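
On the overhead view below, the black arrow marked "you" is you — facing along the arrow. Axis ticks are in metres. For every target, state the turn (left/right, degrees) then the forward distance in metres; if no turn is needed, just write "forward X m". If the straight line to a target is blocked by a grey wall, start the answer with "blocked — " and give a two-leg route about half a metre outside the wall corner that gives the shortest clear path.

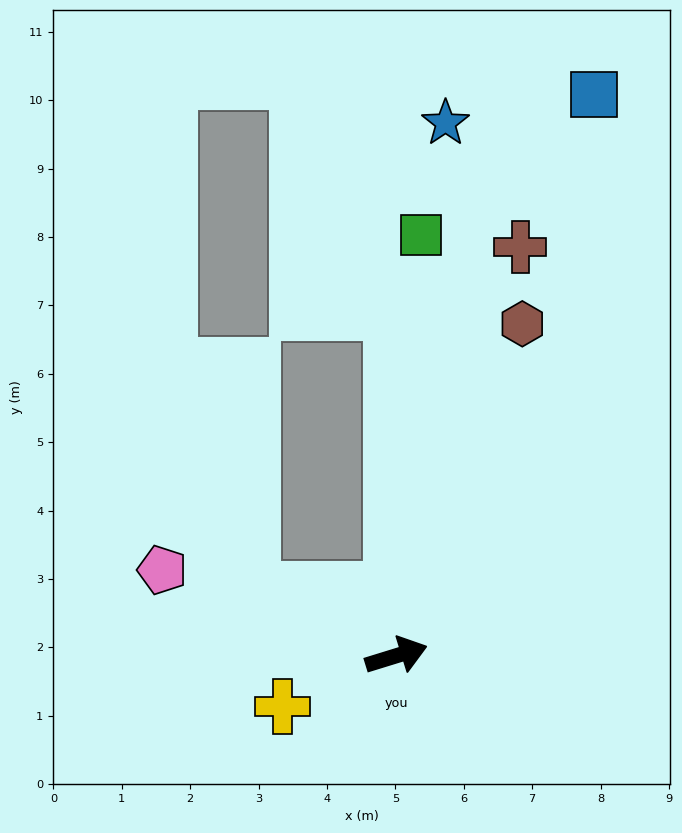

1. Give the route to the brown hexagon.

turn left 52°, forward 5.2 m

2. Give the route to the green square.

turn left 69°, forward 6.2 m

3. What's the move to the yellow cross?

turn right 173°, forward 1.8 m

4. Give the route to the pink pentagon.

turn left 143°, forward 3.6 m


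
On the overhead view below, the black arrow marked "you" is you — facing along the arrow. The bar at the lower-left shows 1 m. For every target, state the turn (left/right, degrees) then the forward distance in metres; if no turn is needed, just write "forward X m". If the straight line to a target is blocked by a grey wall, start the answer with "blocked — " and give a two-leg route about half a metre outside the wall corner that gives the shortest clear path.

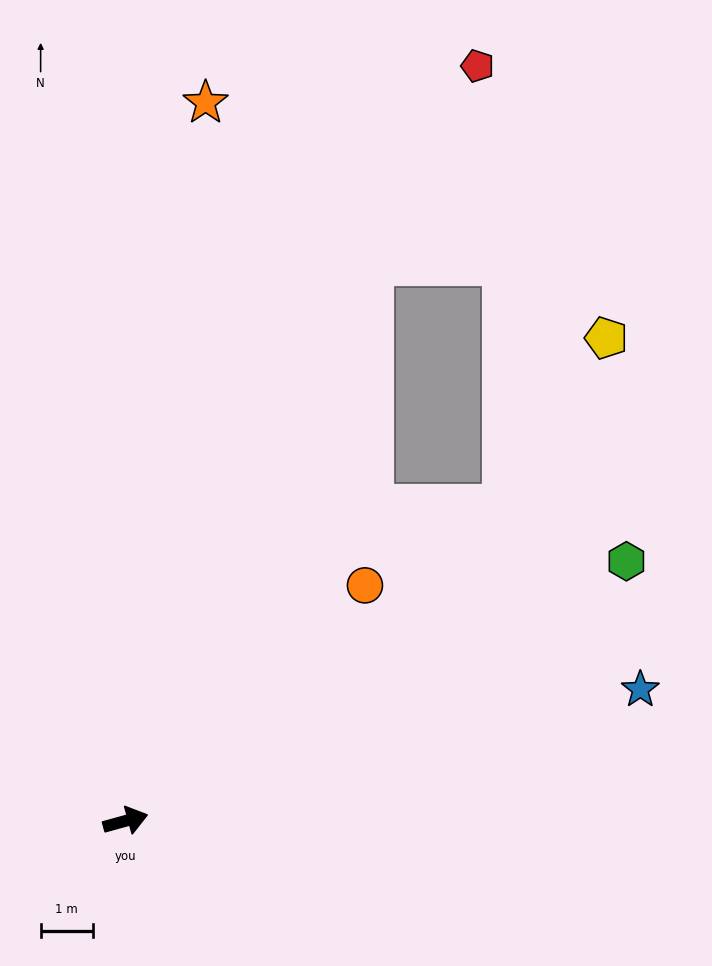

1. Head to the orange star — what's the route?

turn left 68°, forward 13.9 m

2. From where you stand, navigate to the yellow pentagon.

blocked — turn left 24°, forward 9.5 m, then turn left 19°, forward 3.8 m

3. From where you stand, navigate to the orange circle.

turn left 29°, forward 6.5 m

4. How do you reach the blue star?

forward 10.2 m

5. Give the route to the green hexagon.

turn left 12°, forward 10.8 m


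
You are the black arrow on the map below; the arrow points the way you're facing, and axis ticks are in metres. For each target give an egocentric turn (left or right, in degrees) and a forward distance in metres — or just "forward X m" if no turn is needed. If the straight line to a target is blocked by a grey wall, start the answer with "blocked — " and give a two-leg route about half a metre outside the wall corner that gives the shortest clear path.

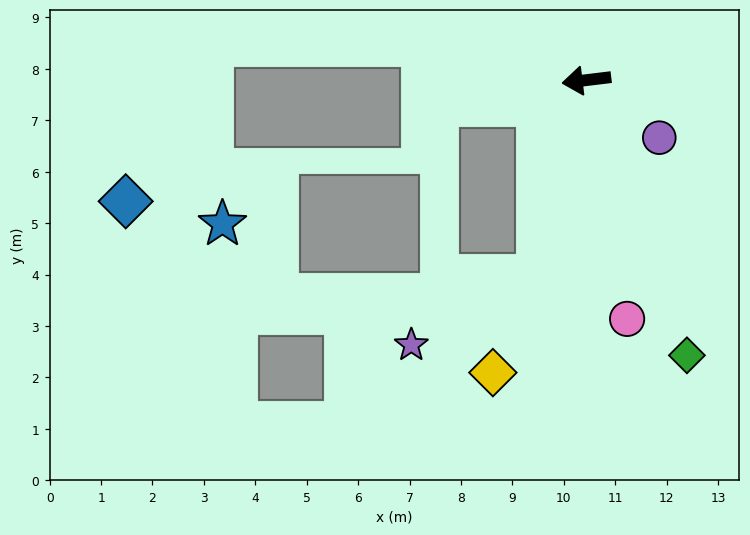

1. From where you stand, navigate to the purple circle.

turn left 135°, forward 1.8 m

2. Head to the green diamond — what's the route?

turn left 103°, forward 5.7 m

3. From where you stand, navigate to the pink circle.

turn left 93°, forward 4.7 m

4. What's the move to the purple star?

blocked — turn left 69°, forward 3.9 m, then turn right 47°, forward 2.8 m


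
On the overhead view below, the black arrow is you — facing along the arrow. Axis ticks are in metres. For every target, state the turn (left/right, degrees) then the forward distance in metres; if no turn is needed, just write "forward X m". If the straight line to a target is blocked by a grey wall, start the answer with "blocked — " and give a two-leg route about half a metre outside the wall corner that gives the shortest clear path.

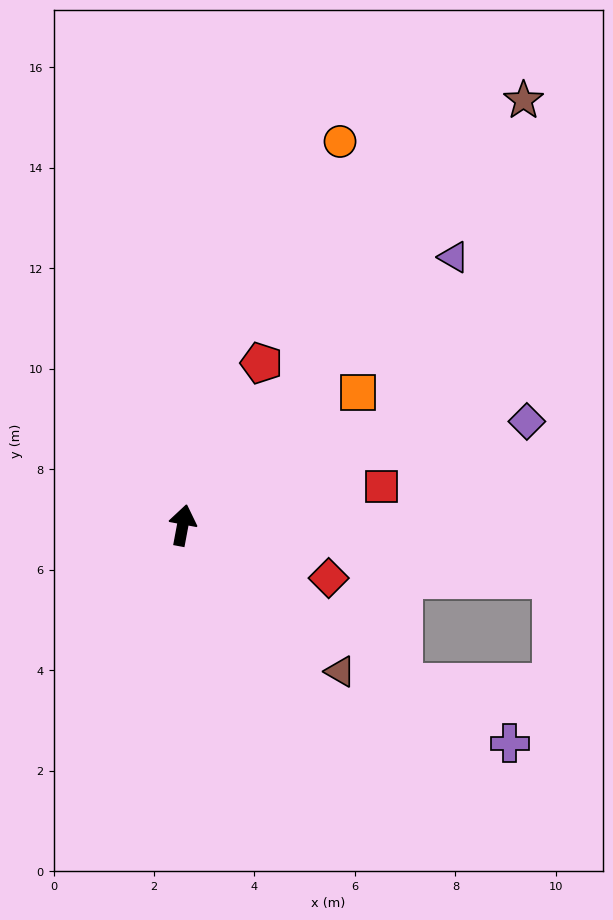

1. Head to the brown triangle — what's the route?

turn right 122°, forward 4.3 m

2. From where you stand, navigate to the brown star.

turn right 28°, forward 10.8 m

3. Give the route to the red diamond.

turn right 99°, forward 3.1 m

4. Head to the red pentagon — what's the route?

turn right 15°, forward 3.6 m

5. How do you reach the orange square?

turn right 42°, forward 4.4 m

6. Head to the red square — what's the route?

turn right 68°, forward 4.0 m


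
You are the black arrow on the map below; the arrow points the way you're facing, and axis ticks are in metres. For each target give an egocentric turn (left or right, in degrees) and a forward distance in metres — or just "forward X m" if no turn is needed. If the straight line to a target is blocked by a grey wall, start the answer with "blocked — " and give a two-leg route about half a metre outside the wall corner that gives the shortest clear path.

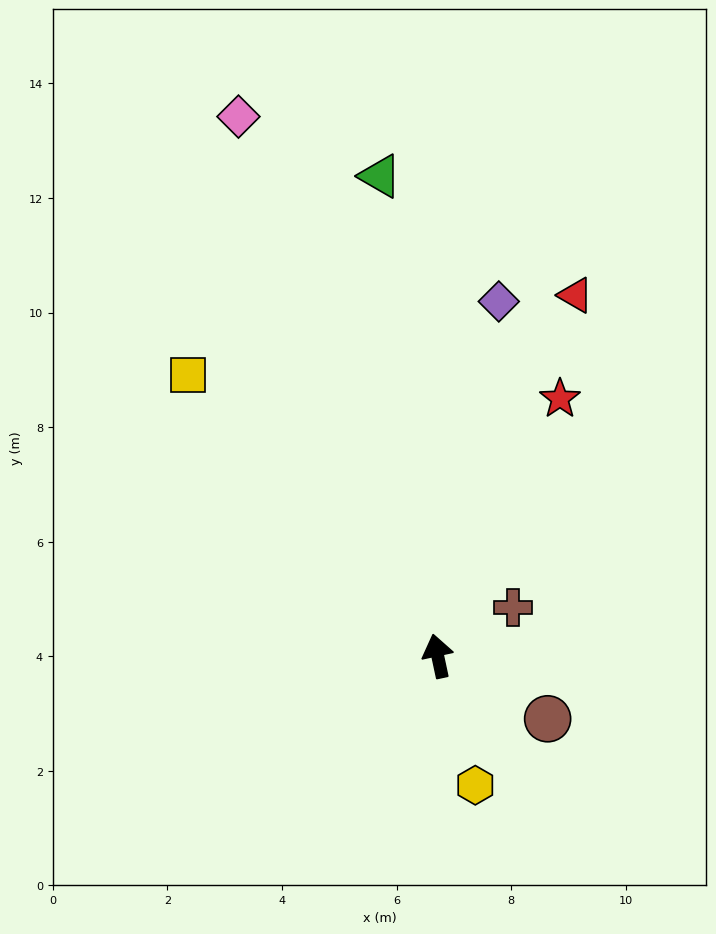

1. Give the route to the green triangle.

turn right 5°, forward 8.4 m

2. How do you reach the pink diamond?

turn left 8°, forward 10.0 m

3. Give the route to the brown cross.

turn right 69°, forward 1.6 m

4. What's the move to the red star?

turn right 38°, forward 5.0 m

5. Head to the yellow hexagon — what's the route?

turn right 176°, forward 2.3 m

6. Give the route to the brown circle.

turn right 132°, forward 2.2 m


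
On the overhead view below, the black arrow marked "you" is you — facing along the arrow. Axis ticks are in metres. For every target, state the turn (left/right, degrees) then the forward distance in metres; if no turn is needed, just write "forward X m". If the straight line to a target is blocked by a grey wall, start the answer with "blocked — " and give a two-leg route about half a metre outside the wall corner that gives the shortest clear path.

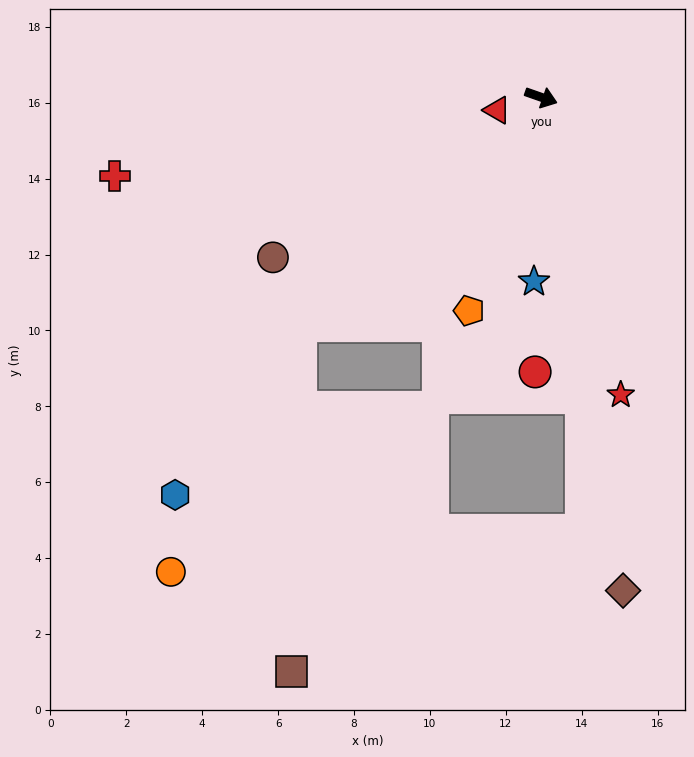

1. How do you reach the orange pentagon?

turn right 89°, forward 5.9 m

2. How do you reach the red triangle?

turn right 144°, forward 1.2 m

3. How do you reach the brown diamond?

turn right 61°, forward 13.2 m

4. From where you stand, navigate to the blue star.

turn right 73°, forward 4.9 m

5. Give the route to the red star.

turn right 56°, forward 8.1 m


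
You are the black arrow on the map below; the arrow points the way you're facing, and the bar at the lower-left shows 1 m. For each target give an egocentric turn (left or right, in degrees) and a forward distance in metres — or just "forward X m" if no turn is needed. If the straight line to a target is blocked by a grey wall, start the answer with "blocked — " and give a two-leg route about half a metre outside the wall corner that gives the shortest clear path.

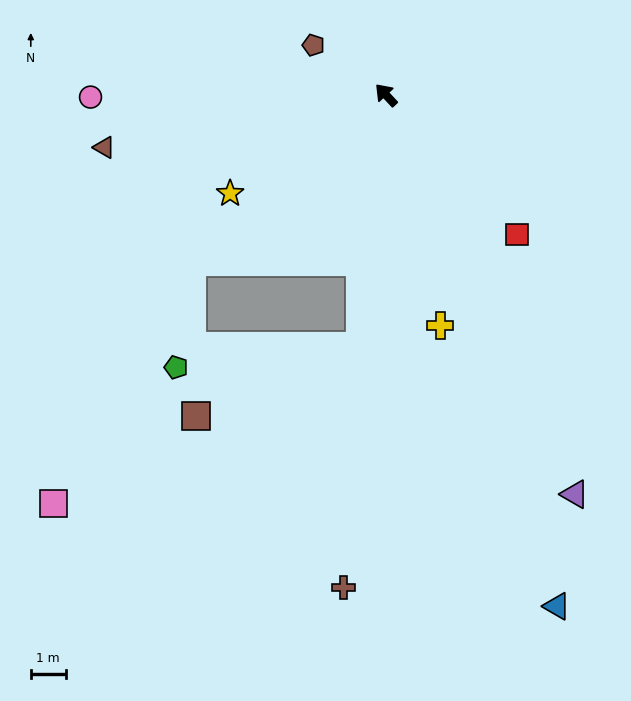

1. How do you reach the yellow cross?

turn left 150°, forward 6.8 m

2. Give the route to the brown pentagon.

turn left 13°, forward 2.5 m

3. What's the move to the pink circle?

turn left 47°, forward 8.4 m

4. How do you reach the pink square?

blocked — turn left 88°, forward 7.3 m, then turn left 19°, forward 7.9 m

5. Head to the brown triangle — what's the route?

turn left 58°, forward 8.2 m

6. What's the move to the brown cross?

turn left 132°, forward 14.1 m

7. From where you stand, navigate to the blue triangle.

turn left 156°, forward 15.4 m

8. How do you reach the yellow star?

turn left 79°, forward 5.3 m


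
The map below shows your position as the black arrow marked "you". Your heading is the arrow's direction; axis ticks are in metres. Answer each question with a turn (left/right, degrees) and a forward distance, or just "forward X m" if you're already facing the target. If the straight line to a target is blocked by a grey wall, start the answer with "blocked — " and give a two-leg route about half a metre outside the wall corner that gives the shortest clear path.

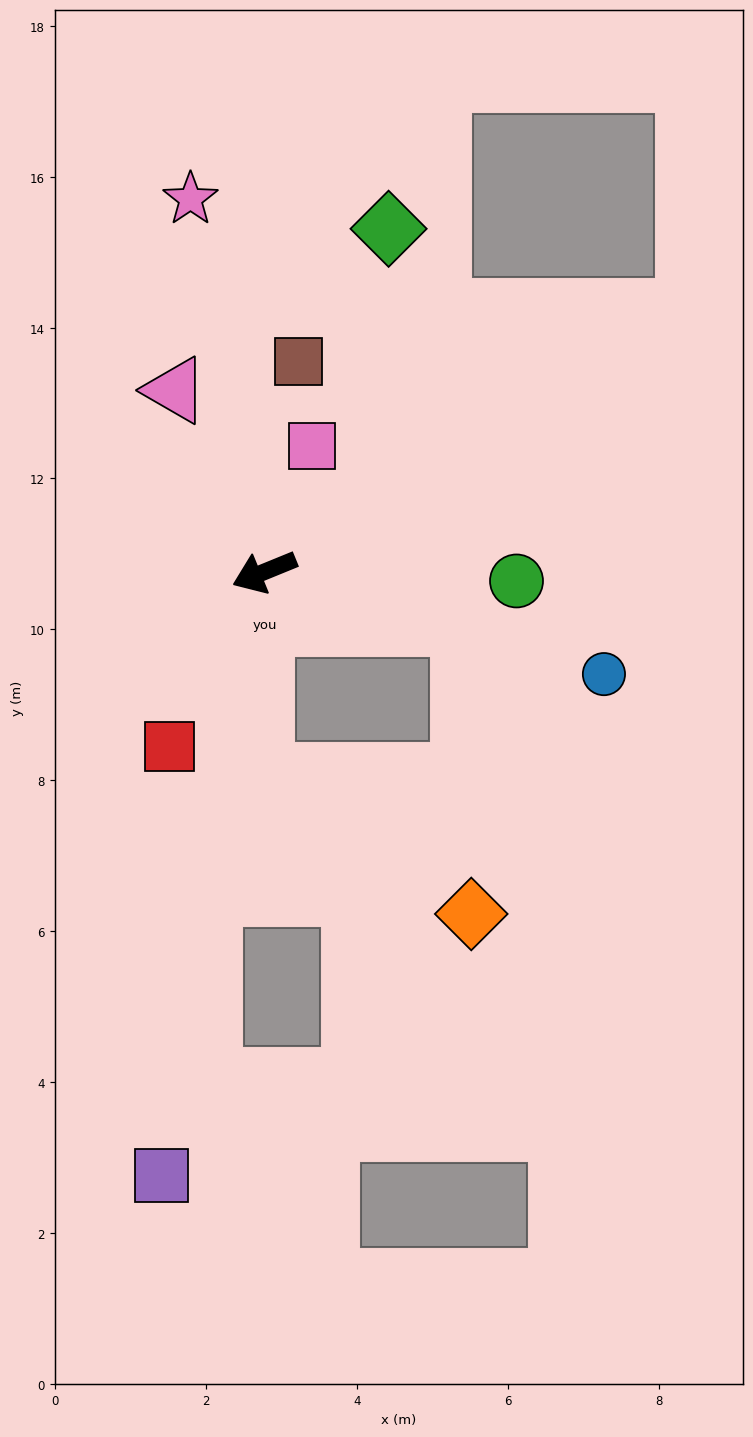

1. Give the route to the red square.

turn left 39°, forward 2.6 m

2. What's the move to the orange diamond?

blocked — turn left 67°, forward 2.7 m, then turn left 57°, forward 3.3 m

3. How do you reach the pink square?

turn right 133°, forward 1.8 m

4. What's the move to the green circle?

turn left 156°, forward 3.3 m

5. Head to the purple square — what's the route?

turn left 58°, forward 8.1 m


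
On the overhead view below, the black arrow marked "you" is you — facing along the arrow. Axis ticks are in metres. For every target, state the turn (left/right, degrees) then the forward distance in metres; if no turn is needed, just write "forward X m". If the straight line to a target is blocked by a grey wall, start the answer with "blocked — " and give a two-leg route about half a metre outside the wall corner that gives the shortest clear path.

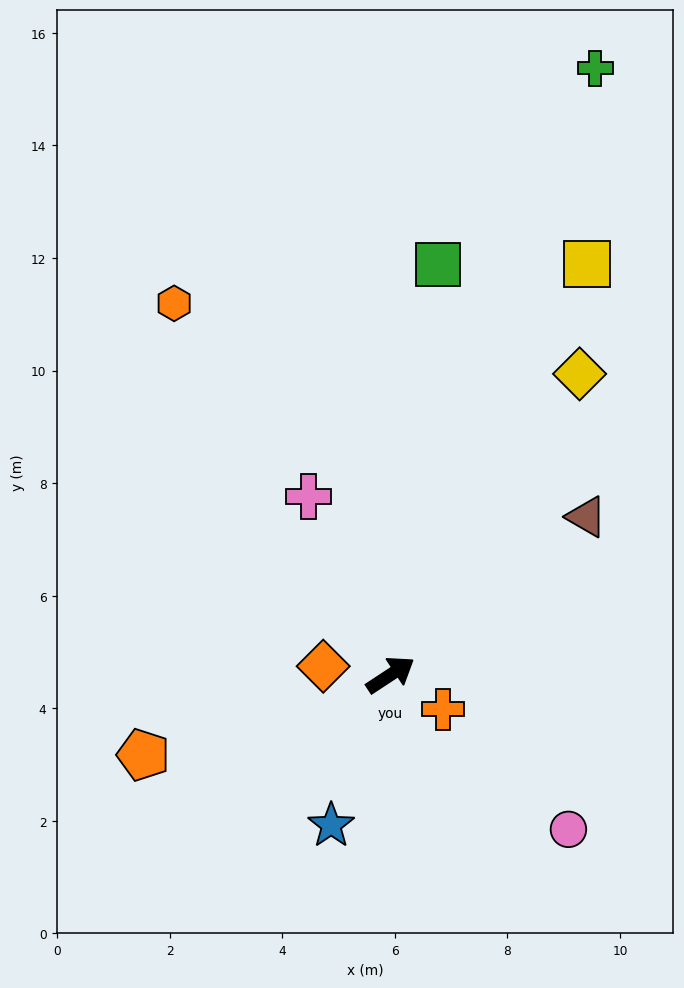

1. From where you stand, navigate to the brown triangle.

turn left 6°, forward 4.5 m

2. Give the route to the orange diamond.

turn left 139°, forward 1.2 m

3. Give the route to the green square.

turn left 50°, forward 7.3 m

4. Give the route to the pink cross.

turn left 81°, forward 3.5 m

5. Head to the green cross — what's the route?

turn left 38°, forward 11.4 m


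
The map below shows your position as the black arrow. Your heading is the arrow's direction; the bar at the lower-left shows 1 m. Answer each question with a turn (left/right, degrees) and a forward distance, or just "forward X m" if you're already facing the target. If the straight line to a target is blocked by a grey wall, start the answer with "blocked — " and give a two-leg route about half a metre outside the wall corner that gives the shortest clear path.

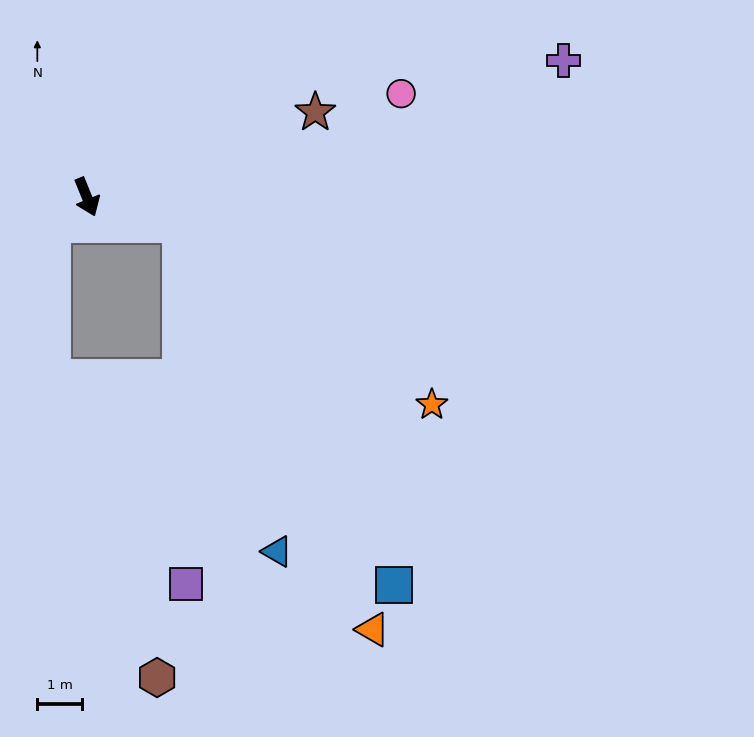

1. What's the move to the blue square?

blocked — turn left 52°, forward 2.2 m, then turn right 44°, forward 9.5 m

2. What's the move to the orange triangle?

blocked — turn left 52°, forward 2.2 m, then turn right 49°, forward 10.1 m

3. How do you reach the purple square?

blocked — turn left 52°, forward 2.2 m, then turn right 73°, forward 8.1 m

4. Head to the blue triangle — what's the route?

blocked — turn left 52°, forward 2.2 m, then turn right 58°, forward 7.7 m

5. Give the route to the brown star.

turn left 88°, forward 5.5 m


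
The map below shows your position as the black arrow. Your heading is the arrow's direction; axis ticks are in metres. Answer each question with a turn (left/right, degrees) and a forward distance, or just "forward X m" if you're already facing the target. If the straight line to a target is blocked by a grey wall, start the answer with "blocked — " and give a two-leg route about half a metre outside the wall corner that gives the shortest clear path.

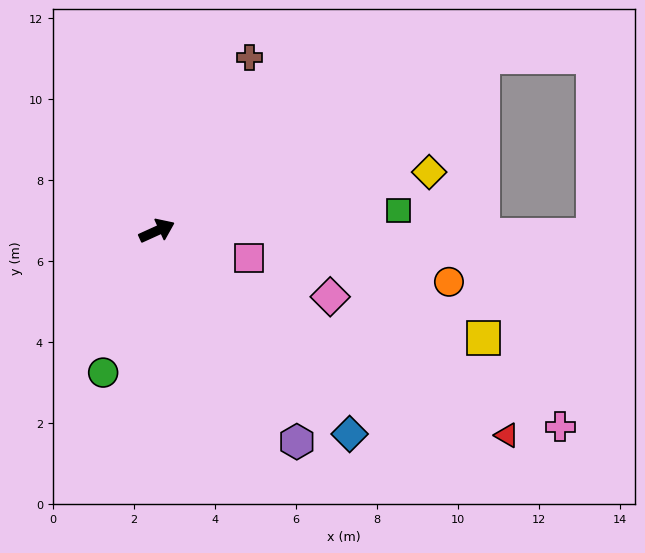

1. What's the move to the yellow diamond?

turn right 12°, forward 6.9 m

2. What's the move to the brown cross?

turn left 37°, forward 4.9 m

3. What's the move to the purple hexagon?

turn right 81°, forward 6.2 m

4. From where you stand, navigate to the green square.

turn right 20°, forward 6.0 m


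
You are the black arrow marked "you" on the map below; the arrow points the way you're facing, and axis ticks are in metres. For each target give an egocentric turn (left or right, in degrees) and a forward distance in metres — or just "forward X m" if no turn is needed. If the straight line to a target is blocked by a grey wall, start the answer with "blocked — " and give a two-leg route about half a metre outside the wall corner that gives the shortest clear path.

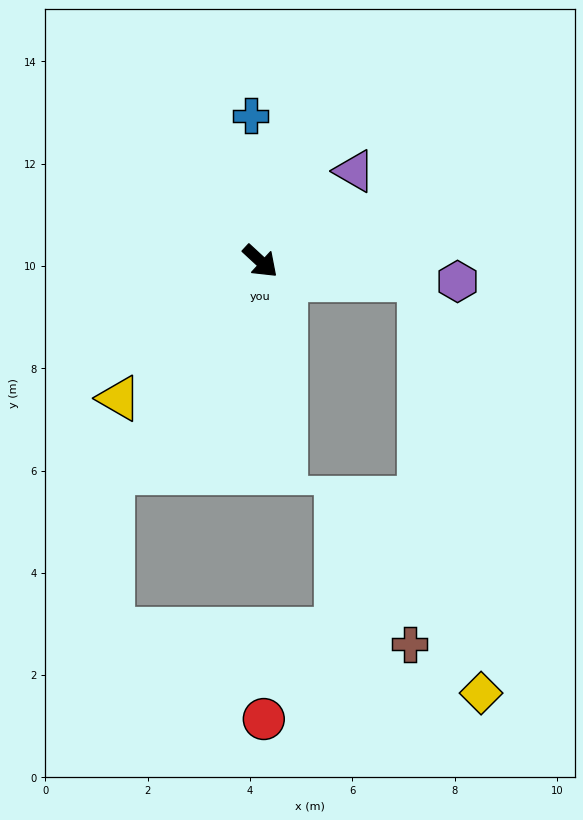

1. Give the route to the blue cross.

turn left 137°, forward 2.9 m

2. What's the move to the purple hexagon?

turn left 37°, forward 3.9 m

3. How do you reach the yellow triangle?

turn right 93°, forward 3.9 m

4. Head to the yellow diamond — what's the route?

blocked — turn left 36°, forward 3.1 m, then turn right 75°, forward 8.2 m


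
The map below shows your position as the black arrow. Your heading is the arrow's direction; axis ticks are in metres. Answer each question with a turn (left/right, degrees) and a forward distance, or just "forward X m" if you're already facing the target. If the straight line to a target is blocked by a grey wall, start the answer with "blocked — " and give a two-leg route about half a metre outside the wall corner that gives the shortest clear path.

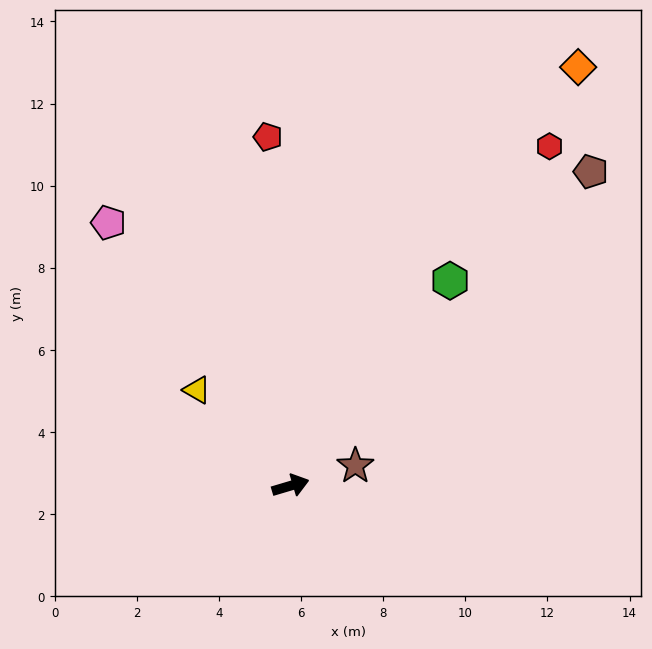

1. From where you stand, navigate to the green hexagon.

turn left 36°, forward 6.3 m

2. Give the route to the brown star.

forward 1.7 m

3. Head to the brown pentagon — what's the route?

turn left 30°, forward 10.6 m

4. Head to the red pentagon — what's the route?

turn left 77°, forward 8.5 m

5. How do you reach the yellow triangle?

turn left 118°, forward 3.3 m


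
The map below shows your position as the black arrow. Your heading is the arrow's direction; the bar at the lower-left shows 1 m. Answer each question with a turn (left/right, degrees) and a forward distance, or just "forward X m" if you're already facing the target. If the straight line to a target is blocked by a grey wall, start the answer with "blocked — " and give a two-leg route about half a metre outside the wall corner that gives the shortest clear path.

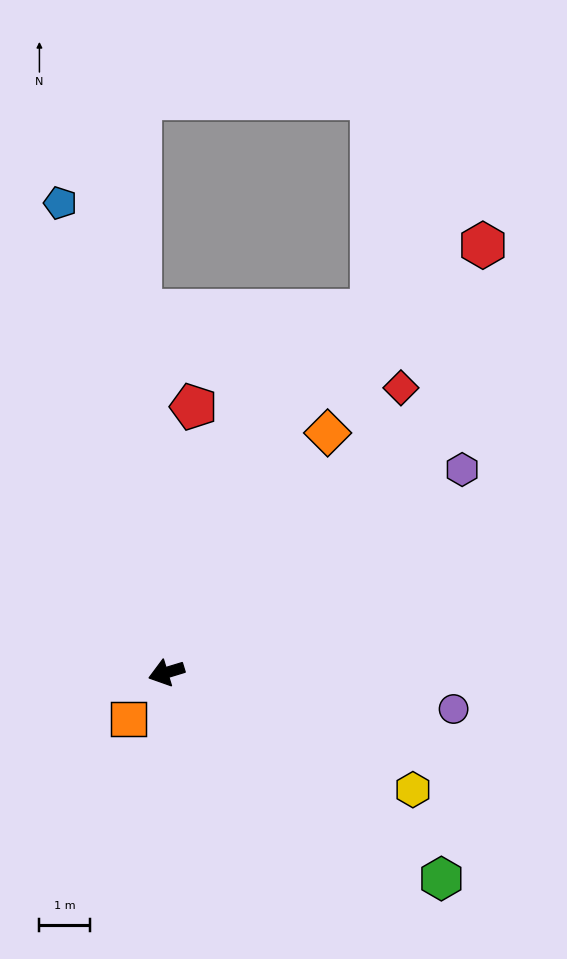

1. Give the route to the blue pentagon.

turn right 94°, forward 9.5 m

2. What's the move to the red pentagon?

turn right 113°, forward 5.3 m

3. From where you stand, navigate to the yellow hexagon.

turn left 138°, forward 5.4 m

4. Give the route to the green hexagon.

turn left 126°, forward 6.8 m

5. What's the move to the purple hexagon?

turn right 162°, forward 7.1 m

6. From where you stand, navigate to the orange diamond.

turn right 141°, forward 5.7 m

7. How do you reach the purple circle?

turn left 156°, forward 5.7 m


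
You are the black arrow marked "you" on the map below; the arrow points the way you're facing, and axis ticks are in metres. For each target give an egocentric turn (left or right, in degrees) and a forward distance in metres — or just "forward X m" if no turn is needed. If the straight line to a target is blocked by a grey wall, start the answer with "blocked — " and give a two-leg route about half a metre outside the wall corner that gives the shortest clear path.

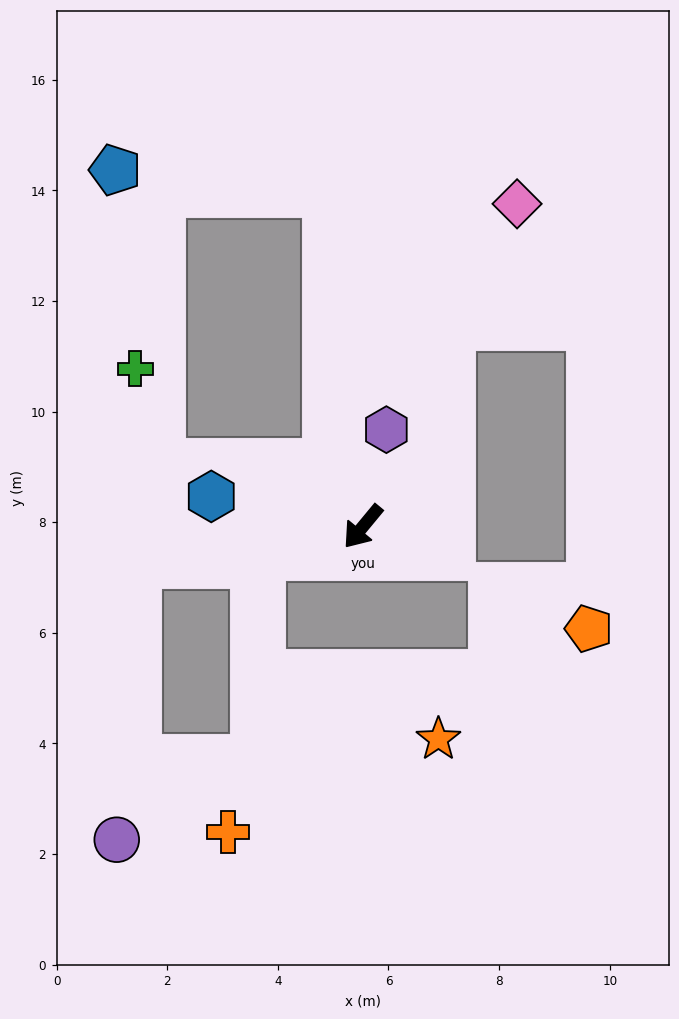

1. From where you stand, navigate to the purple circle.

blocked — turn right 41°, forward 4.1 m, then turn left 76°, forward 5.0 m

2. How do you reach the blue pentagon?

blocked — turn right 134°, forward 6.0 m, then turn left 77°, forward 3.8 m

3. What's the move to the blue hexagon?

turn right 62°, forward 2.8 m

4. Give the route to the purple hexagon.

turn right 154°, forward 1.8 m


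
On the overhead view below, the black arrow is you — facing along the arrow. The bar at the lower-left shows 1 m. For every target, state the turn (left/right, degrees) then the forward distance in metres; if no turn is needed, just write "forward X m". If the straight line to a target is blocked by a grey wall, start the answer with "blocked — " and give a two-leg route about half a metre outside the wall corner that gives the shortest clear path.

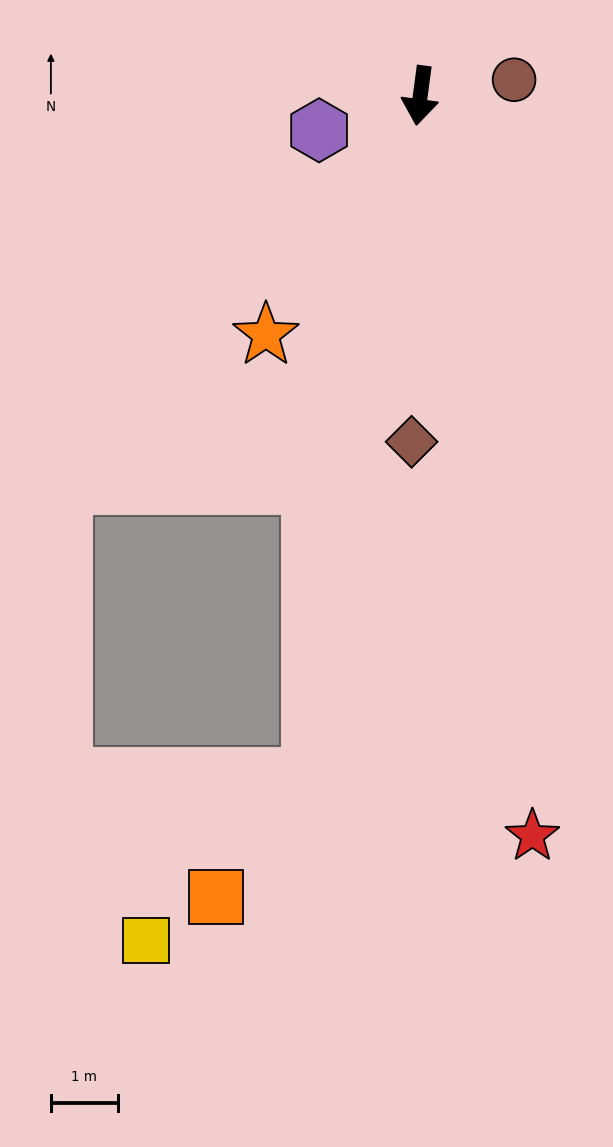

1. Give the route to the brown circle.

turn left 107°, forward 1.4 m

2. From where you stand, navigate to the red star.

turn left 16°, forward 11.2 m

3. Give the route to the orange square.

blocked — forward 10.3 m, then turn right 30°, forward 2.3 m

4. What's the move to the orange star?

turn right 25°, forward 4.3 m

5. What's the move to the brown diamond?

turn left 6°, forward 5.2 m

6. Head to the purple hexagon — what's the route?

turn right 64°, forward 1.6 m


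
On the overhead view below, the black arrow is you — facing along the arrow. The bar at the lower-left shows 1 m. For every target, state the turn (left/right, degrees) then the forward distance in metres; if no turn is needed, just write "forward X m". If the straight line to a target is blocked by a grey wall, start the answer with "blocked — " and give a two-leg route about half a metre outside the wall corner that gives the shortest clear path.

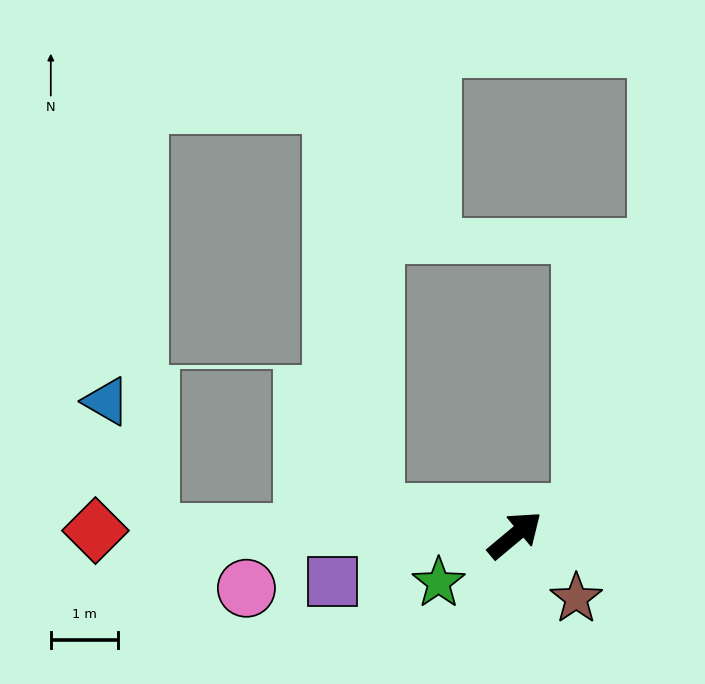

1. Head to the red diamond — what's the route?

turn left 140°, forward 6.2 m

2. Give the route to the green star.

turn left 172°, forward 1.3 m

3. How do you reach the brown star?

turn right 86°, forward 1.3 m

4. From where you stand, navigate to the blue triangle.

blocked — turn left 140°, forward 5.4 m, then turn right 71°, forward 2.0 m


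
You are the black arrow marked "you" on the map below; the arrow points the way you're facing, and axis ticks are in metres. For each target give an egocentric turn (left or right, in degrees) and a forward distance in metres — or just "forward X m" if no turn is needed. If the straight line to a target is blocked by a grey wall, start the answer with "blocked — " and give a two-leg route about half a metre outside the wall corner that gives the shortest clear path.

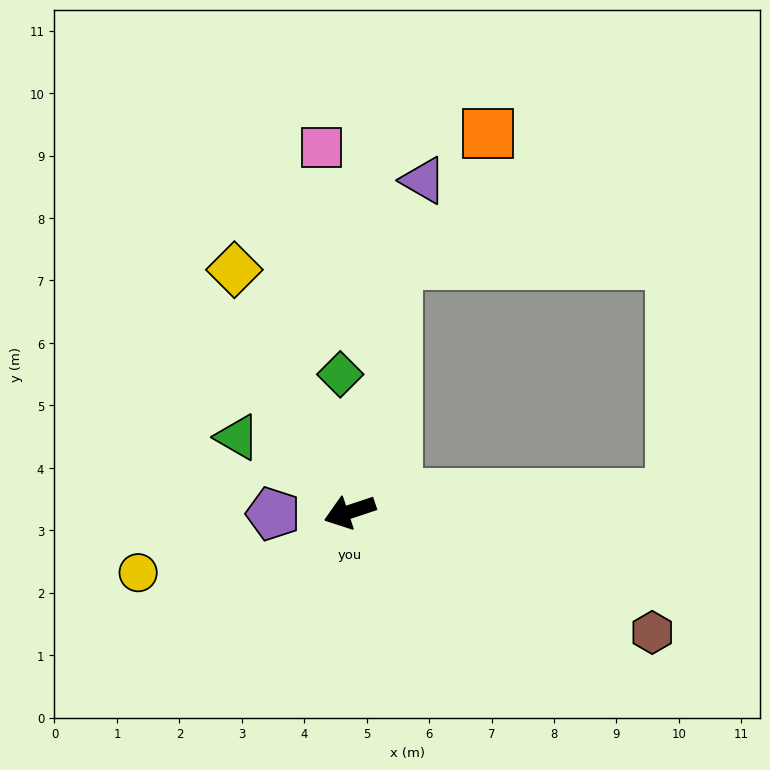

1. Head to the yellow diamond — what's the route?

turn right 83°, forward 4.3 m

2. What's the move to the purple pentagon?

turn right 17°, forward 1.2 m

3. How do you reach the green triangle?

turn right 52°, forward 2.2 m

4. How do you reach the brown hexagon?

turn left 140°, forward 5.2 m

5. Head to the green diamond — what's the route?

turn right 104°, forward 2.2 m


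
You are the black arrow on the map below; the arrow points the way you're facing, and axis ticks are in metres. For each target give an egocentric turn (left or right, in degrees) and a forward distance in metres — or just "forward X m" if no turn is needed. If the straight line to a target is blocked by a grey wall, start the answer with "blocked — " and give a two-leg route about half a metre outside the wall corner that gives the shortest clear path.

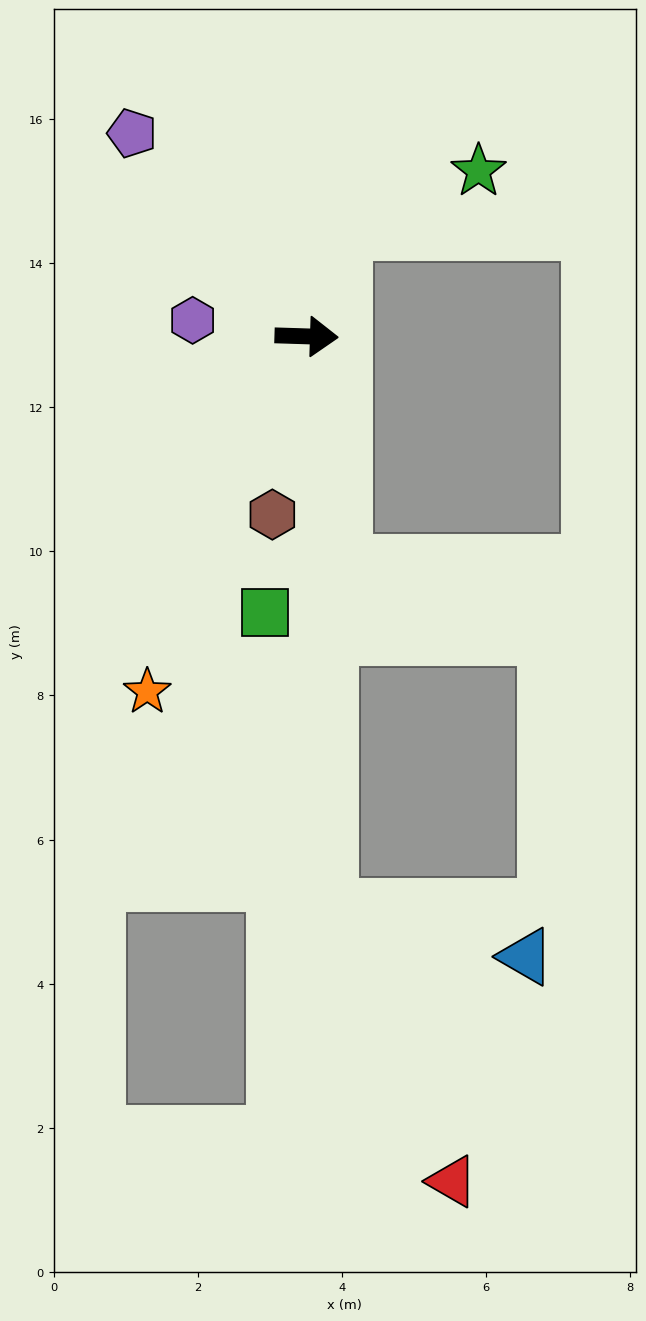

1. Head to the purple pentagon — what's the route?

turn left 132°, forward 3.7 m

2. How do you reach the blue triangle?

blocked — turn right 86°, forward 8.0 m, then turn left 75°, forward 2.8 m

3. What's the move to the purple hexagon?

turn left 174°, forward 1.6 m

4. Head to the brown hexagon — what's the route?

turn right 99°, forward 2.5 m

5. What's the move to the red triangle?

blocked — turn right 86°, forward 8.0 m, then turn left 22°, forward 4.1 m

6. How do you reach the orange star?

turn right 112°, forward 5.4 m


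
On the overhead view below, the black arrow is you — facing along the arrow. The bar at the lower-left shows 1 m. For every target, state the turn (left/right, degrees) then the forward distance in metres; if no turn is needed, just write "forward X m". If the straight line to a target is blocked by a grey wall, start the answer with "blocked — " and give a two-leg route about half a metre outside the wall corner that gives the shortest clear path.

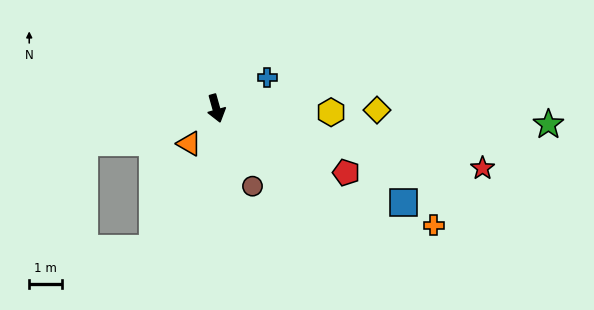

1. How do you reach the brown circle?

turn left 9°, forward 2.6 m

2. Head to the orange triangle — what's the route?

turn right 53°, forward 1.4 m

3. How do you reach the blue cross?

turn left 105°, forward 1.8 m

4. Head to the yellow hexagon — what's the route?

turn left 72°, forward 3.5 m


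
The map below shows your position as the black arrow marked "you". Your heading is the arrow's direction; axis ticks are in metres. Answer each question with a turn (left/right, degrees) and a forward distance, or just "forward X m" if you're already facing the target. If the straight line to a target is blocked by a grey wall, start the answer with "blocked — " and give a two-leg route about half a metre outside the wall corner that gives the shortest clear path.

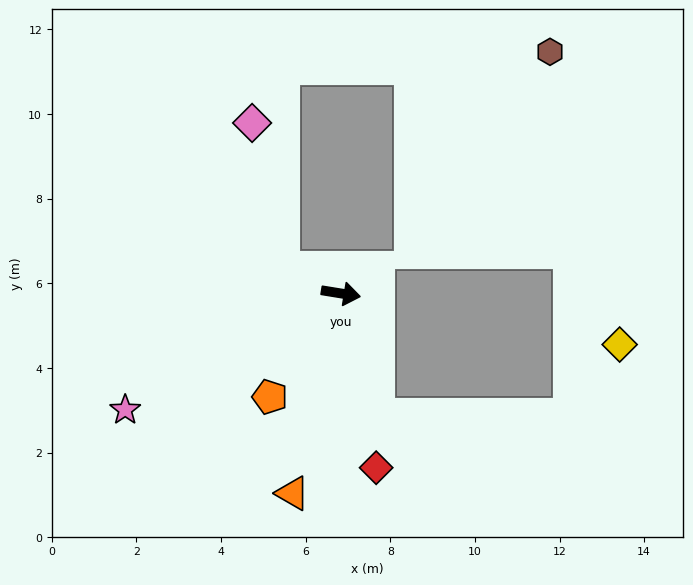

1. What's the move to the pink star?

turn right 142°, forward 5.8 m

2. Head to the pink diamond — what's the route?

blocked — turn left 167°, forward 1.5 m, then turn right 56°, forward 3.5 m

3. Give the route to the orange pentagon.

turn right 115°, forward 3.0 m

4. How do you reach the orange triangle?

turn right 94°, forward 4.9 m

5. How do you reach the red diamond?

turn right 69°, forward 4.2 m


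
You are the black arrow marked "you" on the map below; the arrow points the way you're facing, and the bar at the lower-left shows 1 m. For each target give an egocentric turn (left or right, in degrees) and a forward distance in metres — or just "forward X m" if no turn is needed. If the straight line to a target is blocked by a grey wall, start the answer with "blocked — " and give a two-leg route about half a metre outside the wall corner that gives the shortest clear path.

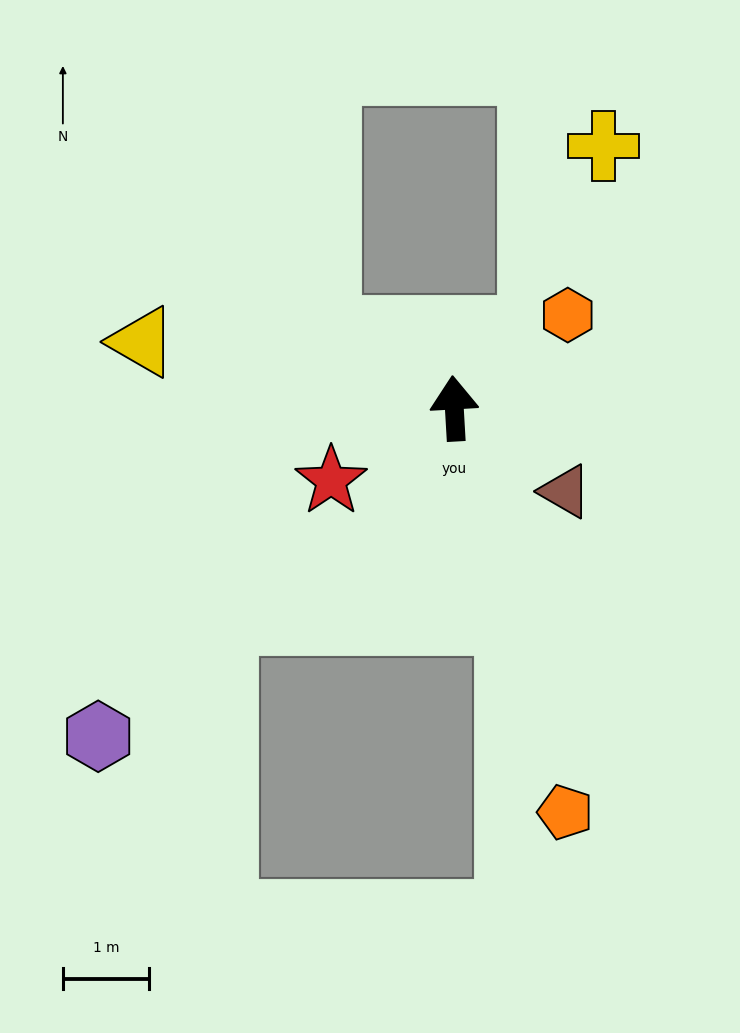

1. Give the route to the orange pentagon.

turn right 168°, forward 4.8 m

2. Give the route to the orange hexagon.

turn right 54°, forward 1.7 m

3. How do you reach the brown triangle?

turn right 130°, forward 1.6 m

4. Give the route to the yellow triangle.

turn left 75°, forward 3.7 m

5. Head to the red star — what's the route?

turn left 117°, forward 1.7 m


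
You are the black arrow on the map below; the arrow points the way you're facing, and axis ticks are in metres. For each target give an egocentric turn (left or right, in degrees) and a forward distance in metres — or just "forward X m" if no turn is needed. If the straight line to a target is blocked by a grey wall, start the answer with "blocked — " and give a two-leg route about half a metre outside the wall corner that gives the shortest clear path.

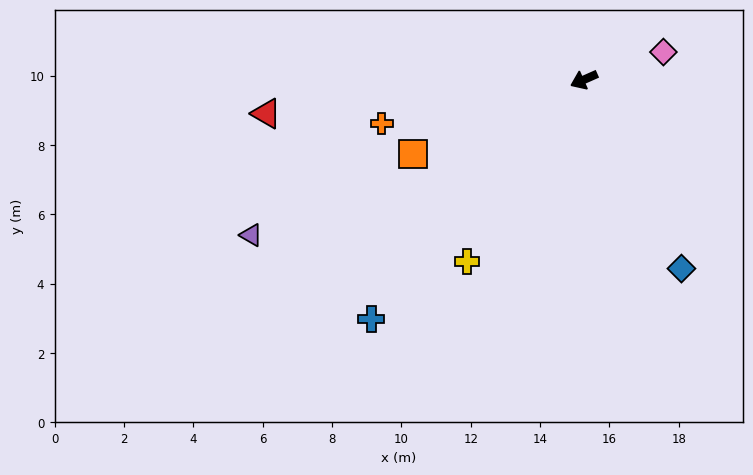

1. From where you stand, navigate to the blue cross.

turn left 24°, forward 9.2 m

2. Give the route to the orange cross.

turn right 12°, forward 6.0 m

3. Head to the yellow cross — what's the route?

turn left 33°, forward 6.2 m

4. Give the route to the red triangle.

turn right 18°, forward 9.2 m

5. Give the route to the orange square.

forward 5.4 m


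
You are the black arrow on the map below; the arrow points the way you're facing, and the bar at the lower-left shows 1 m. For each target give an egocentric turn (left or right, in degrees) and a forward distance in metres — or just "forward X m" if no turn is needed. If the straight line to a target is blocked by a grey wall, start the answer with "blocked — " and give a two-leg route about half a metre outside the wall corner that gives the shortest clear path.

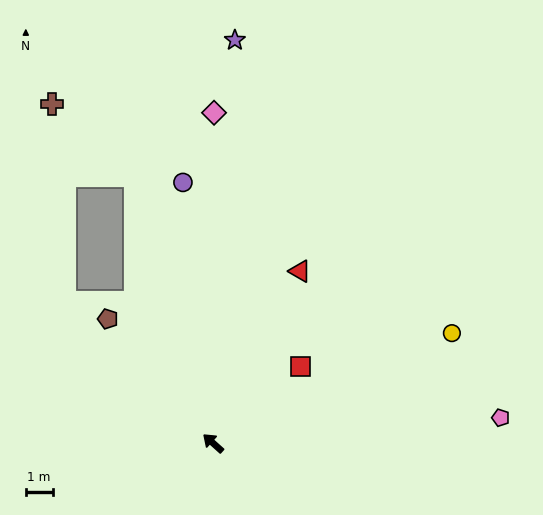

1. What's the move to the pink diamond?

turn right 48°, forward 12.3 m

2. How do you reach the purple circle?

turn right 41°, forward 9.8 m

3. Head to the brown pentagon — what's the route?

turn right 8°, forward 6.1 m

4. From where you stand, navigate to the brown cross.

blocked — turn right 32°, forward 10.4 m, then turn left 33°, forward 4.1 m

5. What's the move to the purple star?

turn right 51°, forward 15.1 m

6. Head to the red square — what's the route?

turn right 97°, forward 4.3 m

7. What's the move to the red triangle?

turn right 75°, forward 7.2 m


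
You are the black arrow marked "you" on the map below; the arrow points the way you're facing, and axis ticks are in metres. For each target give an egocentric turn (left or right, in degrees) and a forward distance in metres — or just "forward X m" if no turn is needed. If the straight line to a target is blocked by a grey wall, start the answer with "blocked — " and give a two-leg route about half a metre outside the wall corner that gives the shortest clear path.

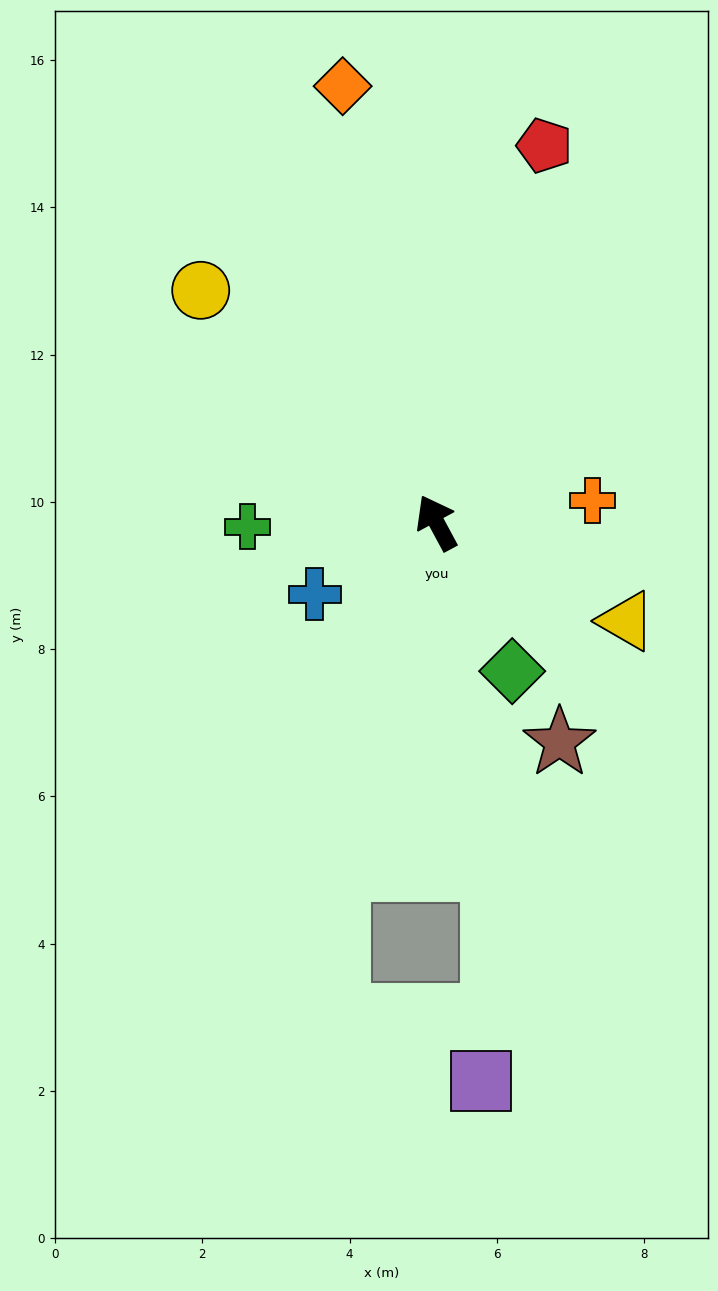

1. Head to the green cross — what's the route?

turn left 63°, forward 2.6 m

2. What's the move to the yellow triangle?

turn right 146°, forward 2.9 m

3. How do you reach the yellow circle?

turn left 17°, forward 4.5 m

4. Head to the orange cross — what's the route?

turn right 110°, forward 2.1 m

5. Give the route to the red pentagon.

turn right 44°, forward 5.3 m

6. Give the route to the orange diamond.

turn right 16°, forward 6.1 m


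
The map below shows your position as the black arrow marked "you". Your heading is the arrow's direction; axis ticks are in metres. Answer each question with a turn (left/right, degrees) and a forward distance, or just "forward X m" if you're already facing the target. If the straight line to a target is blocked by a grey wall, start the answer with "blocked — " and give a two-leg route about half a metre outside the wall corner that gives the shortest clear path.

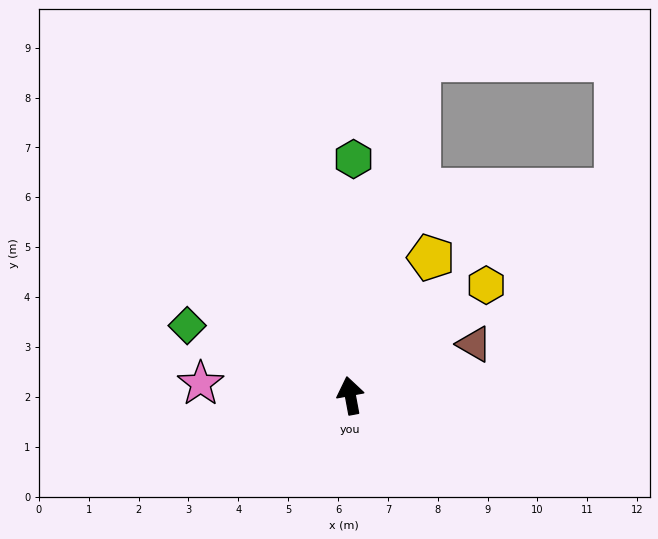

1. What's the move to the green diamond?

turn left 56°, forward 3.6 m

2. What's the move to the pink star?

turn left 75°, forward 3.0 m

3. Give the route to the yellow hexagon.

turn right 61°, forward 3.5 m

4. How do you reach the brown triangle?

turn right 78°, forward 2.7 m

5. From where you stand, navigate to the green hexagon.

turn right 11°, forward 4.7 m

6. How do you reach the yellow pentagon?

turn right 41°, forward 3.2 m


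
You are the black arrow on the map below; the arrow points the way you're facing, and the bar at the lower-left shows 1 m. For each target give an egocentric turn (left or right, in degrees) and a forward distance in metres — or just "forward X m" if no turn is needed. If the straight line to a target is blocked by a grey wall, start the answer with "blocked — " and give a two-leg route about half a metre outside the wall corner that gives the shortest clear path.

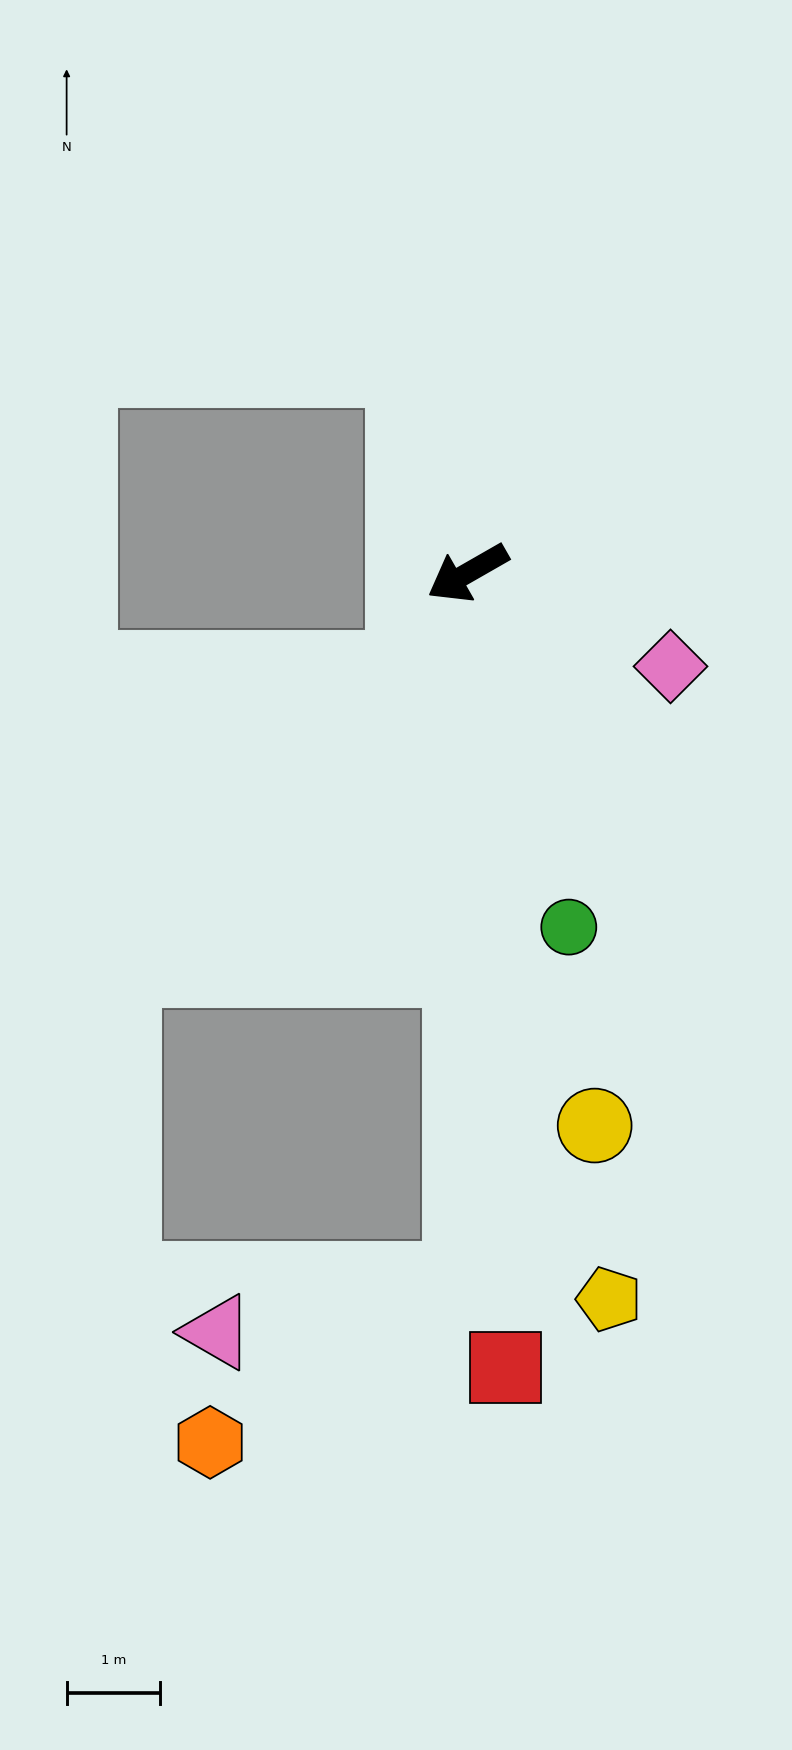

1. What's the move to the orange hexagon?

blocked — turn left 60°, forward 7.6 m, then turn right 57°, forward 3.2 m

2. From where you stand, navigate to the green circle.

turn left 76°, forward 3.9 m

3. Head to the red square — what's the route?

turn left 63°, forward 8.5 m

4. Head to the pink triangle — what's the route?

blocked — turn left 60°, forward 7.6 m, then turn right 78°, forward 2.7 m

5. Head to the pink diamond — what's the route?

turn left 125°, forward 2.4 m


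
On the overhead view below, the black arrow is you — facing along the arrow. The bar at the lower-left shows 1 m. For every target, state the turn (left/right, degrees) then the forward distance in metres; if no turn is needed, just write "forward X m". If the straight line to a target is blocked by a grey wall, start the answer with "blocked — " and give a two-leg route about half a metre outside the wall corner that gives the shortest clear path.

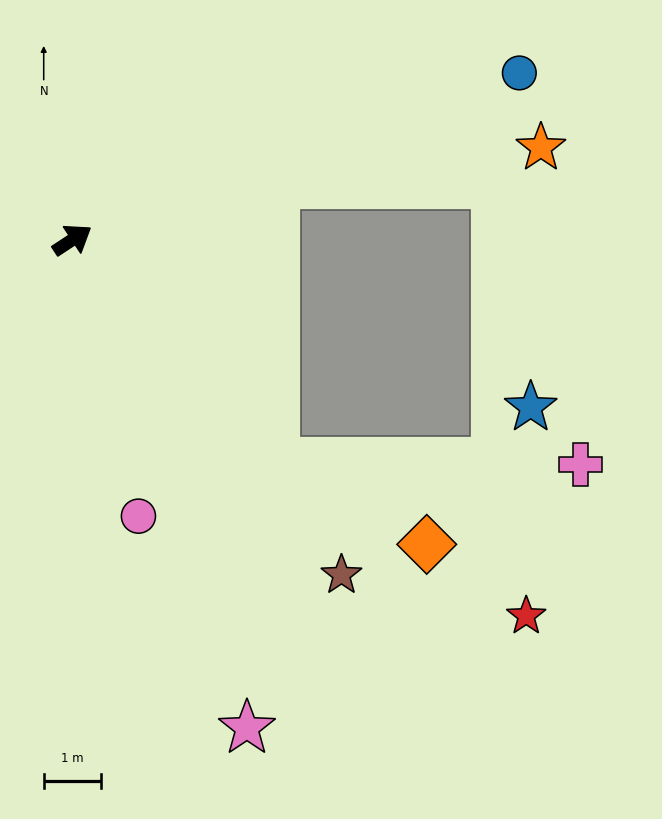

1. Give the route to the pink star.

turn right 104°, forward 9.0 m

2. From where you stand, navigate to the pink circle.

turn right 110°, forward 5.0 m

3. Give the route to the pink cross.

blocked — turn right 81°, forward 5.2 m, then turn left 47°, forward 5.3 m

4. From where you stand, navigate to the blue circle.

turn right 13°, forward 8.3 m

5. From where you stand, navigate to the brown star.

turn right 85°, forward 7.5 m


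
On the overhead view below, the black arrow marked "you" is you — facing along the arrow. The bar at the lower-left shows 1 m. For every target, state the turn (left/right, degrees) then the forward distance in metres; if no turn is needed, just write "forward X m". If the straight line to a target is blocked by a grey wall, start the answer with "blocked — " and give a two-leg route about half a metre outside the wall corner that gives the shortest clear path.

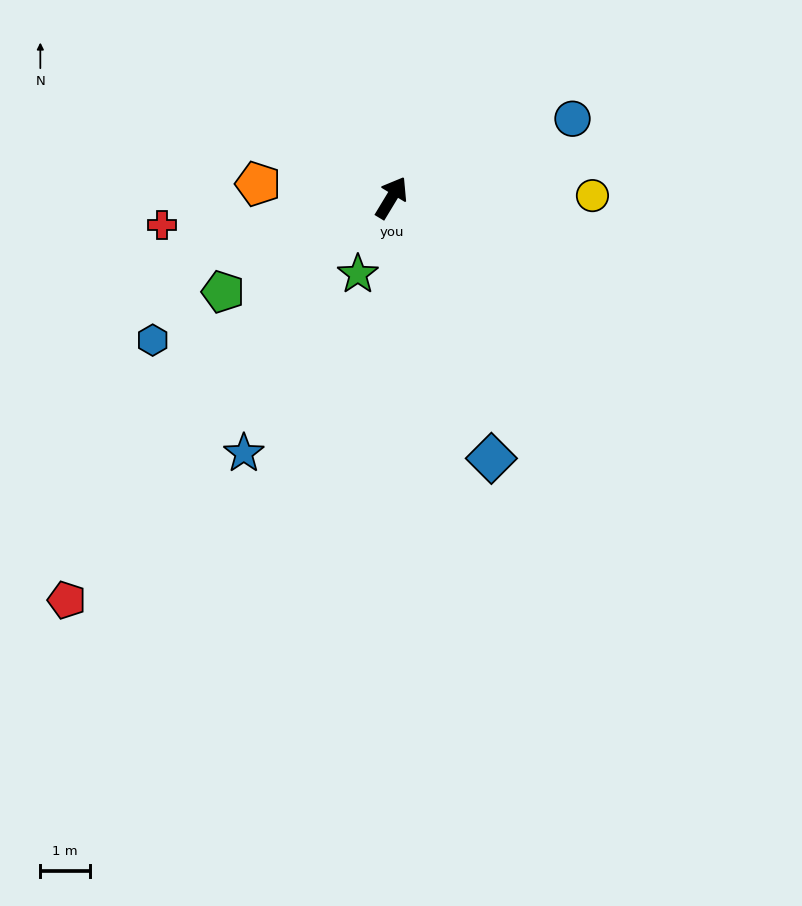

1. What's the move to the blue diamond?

turn right 128°, forward 5.6 m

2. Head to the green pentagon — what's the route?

turn left 150°, forward 3.9 m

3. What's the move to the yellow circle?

turn right 58°, forward 4.1 m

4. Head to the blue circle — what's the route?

turn right 35°, forward 4.0 m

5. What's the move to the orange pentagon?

turn left 115°, forward 2.7 m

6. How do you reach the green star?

turn right 173°, forward 1.7 m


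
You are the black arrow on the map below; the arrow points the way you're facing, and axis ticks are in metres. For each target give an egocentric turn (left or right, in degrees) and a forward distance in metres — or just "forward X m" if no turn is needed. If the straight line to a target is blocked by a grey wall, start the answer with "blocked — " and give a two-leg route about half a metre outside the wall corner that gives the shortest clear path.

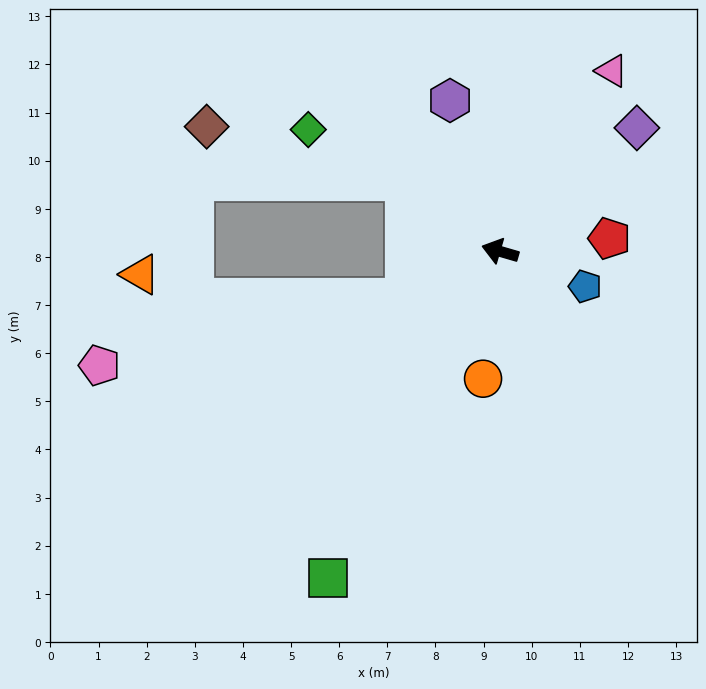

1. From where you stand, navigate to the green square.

turn left 78°, forward 7.7 m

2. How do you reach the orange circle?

turn left 99°, forward 2.7 m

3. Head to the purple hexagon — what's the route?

turn right 55°, forward 3.3 m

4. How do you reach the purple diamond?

turn right 122°, forward 3.8 m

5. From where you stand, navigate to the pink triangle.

turn right 106°, forward 4.4 m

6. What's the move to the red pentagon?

turn right 157°, forward 2.3 m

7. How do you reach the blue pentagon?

turn left 174°, forward 1.9 m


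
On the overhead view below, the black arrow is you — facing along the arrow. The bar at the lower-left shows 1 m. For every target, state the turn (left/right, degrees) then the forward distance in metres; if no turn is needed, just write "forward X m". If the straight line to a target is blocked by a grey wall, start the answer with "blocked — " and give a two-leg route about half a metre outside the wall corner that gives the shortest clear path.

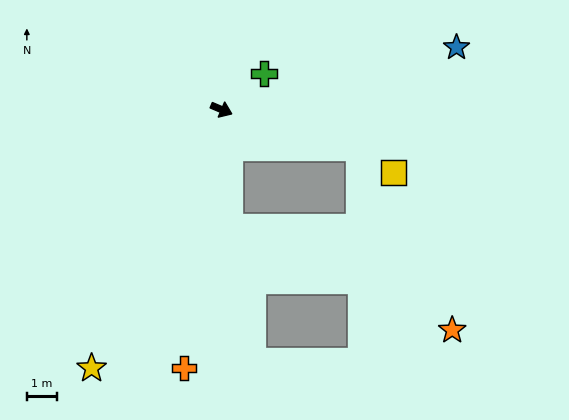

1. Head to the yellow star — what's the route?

turn right 94°, forward 9.7 m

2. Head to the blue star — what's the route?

turn left 38°, forward 8.1 m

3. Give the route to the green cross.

turn left 63°, forward 1.9 m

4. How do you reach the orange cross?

turn right 75°, forward 8.7 m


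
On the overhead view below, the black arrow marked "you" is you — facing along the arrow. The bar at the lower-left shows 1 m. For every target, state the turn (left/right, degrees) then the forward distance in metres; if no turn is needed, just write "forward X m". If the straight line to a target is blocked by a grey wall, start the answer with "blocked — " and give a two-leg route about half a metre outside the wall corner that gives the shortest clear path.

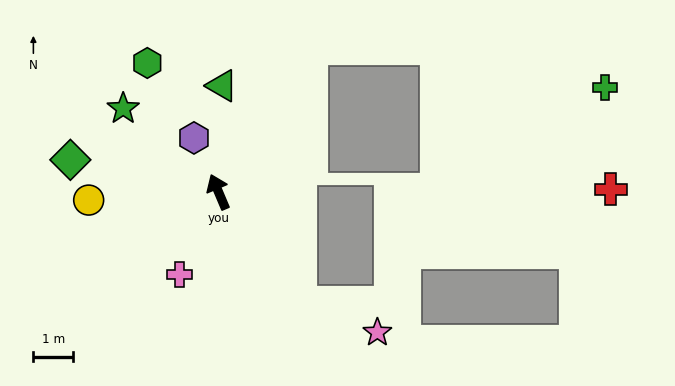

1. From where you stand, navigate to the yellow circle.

turn left 71°, forward 3.3 m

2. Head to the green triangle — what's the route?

turn right 25°, forward 2.7 m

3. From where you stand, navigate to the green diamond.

turn left 55°, forward 3.8 m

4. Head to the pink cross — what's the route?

turn left 132°, forward 2.3 m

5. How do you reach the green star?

turn left 26°, forward 3.2 m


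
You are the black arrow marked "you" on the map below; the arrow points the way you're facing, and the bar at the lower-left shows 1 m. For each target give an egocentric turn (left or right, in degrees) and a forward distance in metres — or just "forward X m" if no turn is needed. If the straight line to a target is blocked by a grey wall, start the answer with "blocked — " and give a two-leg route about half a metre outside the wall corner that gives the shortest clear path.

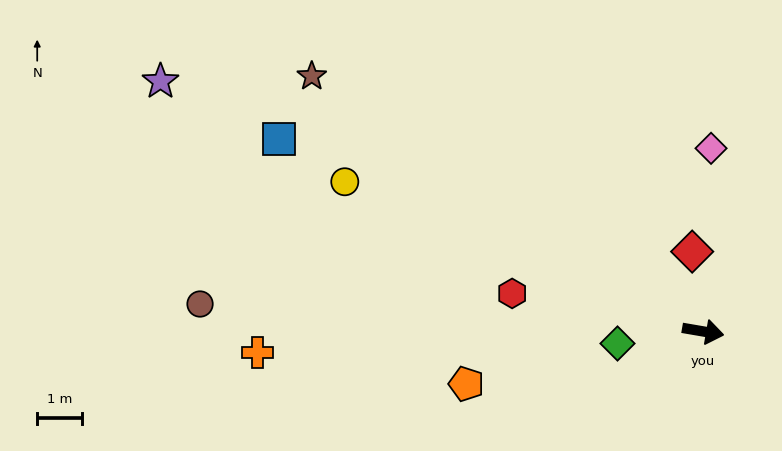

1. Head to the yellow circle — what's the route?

turn left 167°, forward 8.7 m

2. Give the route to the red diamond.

turn left 108°, forward 1.8 m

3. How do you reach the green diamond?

turn right 162°, forward 1.9 m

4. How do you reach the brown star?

turn left 157°, forward 10.5 m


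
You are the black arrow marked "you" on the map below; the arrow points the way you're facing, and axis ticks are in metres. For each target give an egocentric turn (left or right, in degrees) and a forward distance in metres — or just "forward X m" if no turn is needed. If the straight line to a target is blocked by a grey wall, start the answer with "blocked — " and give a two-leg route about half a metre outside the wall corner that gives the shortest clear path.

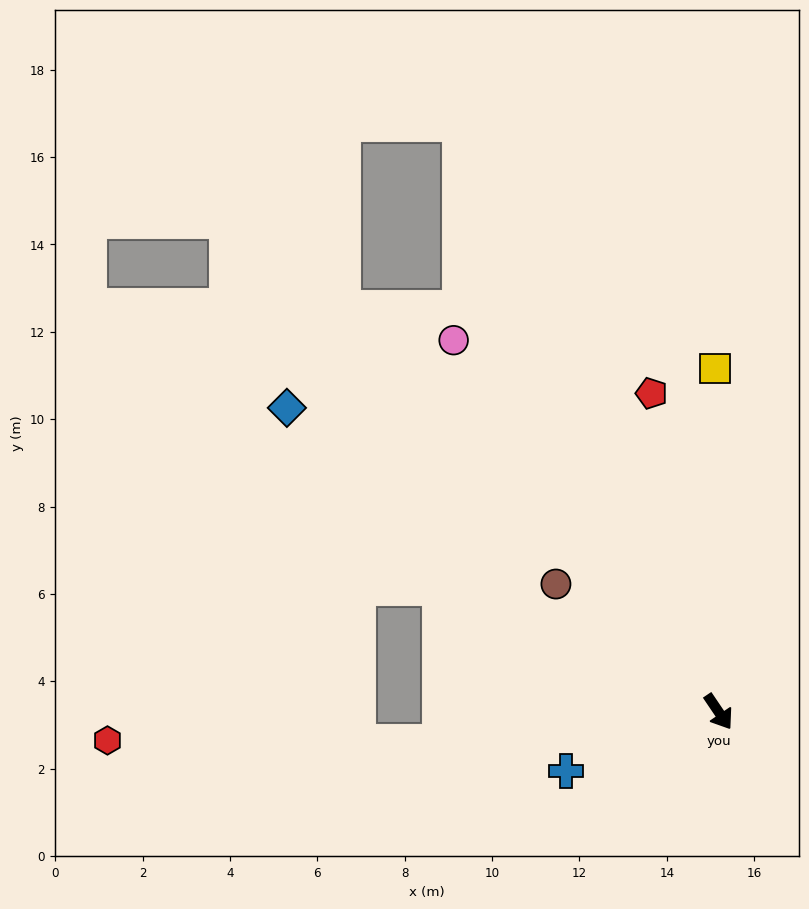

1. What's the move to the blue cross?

turn right 103°, forward 3.7 m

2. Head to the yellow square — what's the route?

turn left 147°, forward 7.9 m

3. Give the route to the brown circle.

turn right 162°, forward 4.7 m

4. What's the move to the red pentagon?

turn left 158°, forward 7.4 m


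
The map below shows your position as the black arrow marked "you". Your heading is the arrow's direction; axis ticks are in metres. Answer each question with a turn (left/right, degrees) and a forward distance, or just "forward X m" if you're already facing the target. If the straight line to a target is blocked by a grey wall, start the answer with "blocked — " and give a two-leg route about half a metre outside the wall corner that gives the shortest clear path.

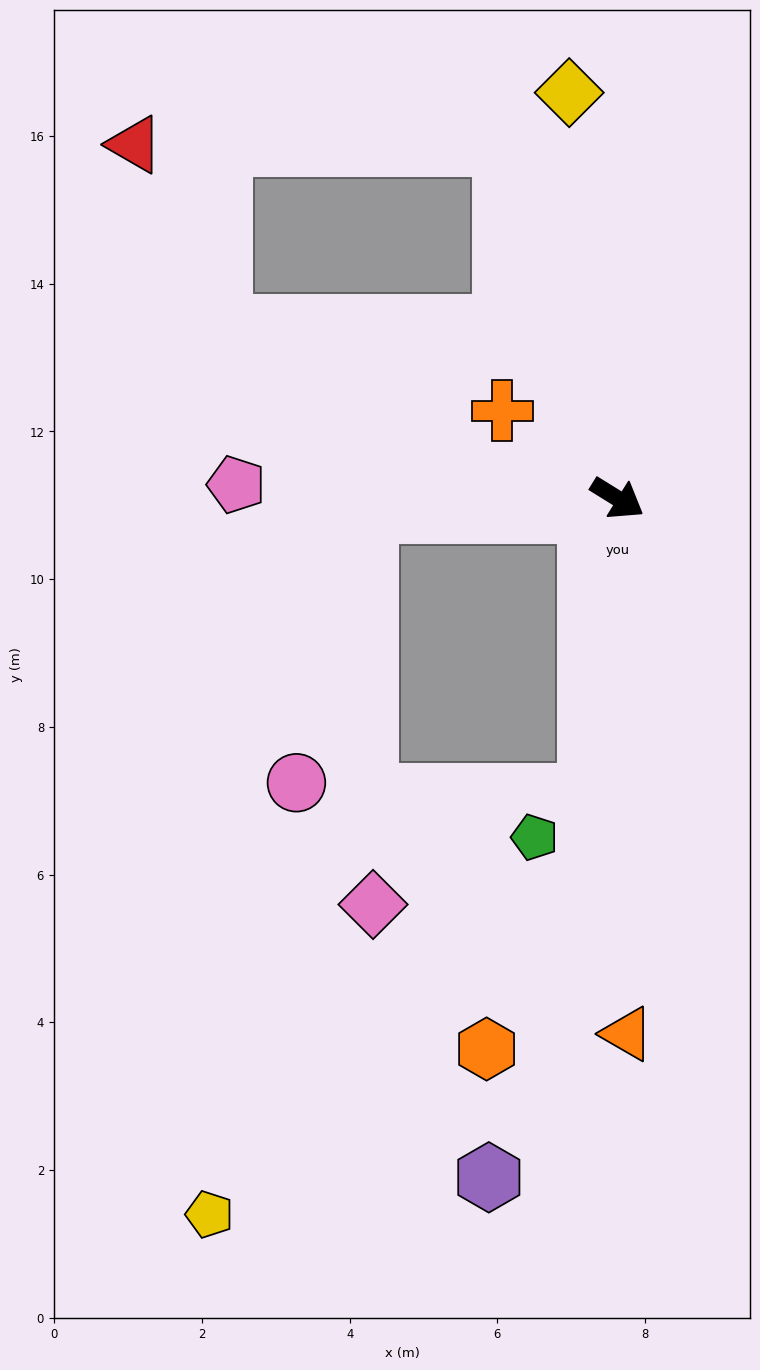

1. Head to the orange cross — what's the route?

turn left 175°, forward 2.0 m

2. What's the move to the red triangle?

blocked — turn left 140°, forward 5.0 m, then turn left 72°, forward 5.0 m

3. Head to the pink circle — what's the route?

blocked — turn right 145°, forward 3.4 m, then turn left 72°, forward 3.8 m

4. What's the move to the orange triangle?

turn right 57°, forward 7.3 m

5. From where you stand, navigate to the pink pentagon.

turn right 150°, forward 5.2 m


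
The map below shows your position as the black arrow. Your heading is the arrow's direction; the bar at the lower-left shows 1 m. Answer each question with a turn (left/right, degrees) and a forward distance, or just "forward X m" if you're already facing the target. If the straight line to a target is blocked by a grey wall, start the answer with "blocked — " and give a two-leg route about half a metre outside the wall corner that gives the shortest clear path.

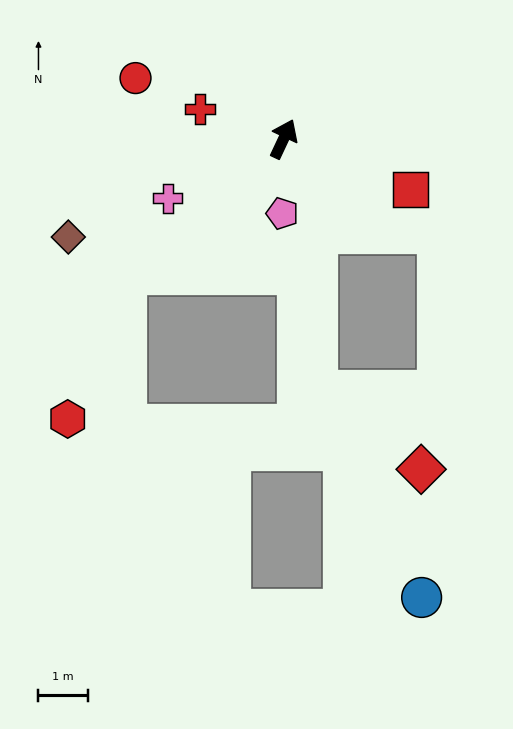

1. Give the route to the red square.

turn right 87°, forward 2.8 m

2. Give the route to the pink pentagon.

turn right 156°, forward 1.5 m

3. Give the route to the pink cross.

turn left 142°, forward 2.7 m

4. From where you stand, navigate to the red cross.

turn left 96°, forward 1.8 m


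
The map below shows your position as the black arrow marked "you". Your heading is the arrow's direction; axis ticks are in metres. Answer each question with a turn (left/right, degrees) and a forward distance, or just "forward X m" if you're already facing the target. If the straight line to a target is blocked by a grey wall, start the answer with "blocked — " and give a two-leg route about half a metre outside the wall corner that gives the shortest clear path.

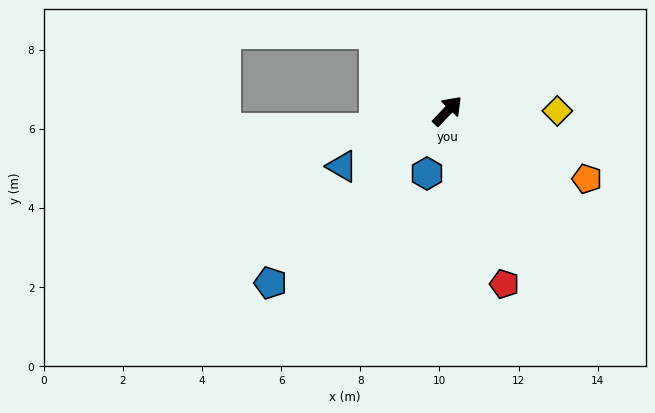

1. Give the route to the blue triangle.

turn left 161°, forward 3.0 m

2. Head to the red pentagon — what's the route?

turn right 118°, forward 4.6 m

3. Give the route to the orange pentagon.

turn right 72°, forward 3.9 m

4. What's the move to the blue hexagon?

turn right 154°, forward 1.7 m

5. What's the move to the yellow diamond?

turn right 46°, forward 2.8 m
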